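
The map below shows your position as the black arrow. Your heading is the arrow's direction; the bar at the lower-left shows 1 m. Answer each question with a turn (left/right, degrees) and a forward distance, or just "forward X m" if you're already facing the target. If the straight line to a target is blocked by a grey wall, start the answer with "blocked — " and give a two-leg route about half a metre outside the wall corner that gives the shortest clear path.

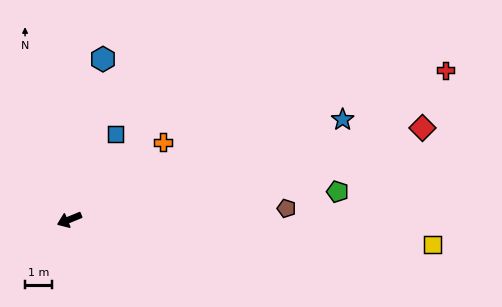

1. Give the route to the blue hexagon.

turn right 124°, forward 6.1 m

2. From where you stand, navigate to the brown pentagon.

turn left 161°, forward 8.1 m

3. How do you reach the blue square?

turn right 140°, forward 3.6 m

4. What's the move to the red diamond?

turn left 172°, forward 13.6 m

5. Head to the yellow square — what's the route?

turn left 154°, forward 13.5 m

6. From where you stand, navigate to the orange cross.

turn right 163°, forward 4.5 m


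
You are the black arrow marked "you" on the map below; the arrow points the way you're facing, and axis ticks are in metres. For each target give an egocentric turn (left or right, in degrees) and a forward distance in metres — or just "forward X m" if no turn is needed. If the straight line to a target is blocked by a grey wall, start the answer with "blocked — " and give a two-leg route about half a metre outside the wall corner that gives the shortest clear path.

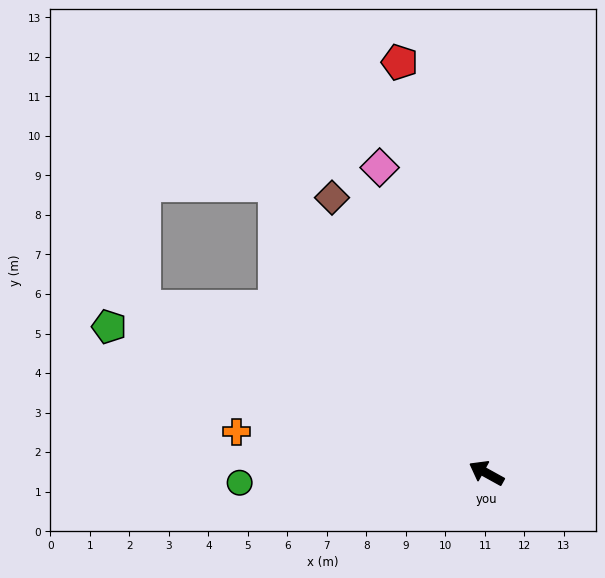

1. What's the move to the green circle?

turn left 31°, forward 6.2 m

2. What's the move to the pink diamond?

turn right 42°, forward 8.2 m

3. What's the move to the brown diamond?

turn right 32°, forward 8.0 m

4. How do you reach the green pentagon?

turn left 8°, forward 10.2 m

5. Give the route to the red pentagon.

turn right 49°, forward 10.6 m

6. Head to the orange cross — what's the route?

turn left 20°, forward 6.4 m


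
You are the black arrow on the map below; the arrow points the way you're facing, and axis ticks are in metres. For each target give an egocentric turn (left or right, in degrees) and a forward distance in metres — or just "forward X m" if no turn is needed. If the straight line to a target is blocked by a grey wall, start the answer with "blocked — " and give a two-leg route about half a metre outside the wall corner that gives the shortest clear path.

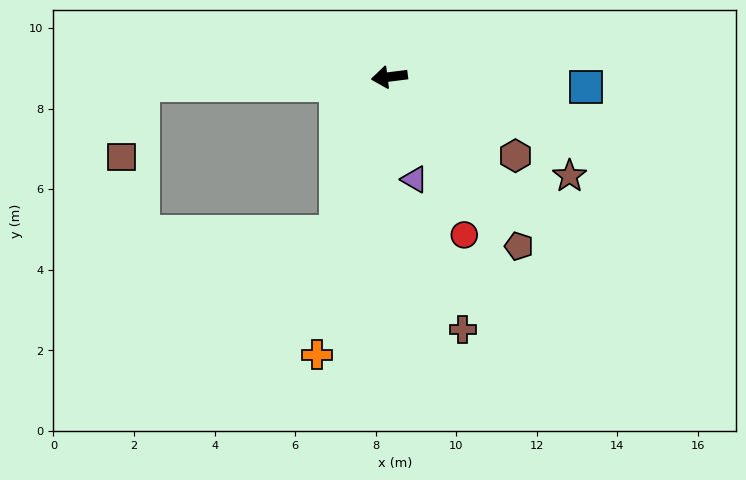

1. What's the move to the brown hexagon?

turn left 141°, forward 3.7 m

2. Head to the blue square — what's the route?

turn left 170°, forward 4.9 m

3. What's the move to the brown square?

blocked — turn right 5°, forward 6.1 m, then turn left 72°, forward 1.9 m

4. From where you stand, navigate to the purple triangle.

turn left 97°, forward 2.6 m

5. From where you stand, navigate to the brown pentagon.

turn left 120°, forward 5.3 m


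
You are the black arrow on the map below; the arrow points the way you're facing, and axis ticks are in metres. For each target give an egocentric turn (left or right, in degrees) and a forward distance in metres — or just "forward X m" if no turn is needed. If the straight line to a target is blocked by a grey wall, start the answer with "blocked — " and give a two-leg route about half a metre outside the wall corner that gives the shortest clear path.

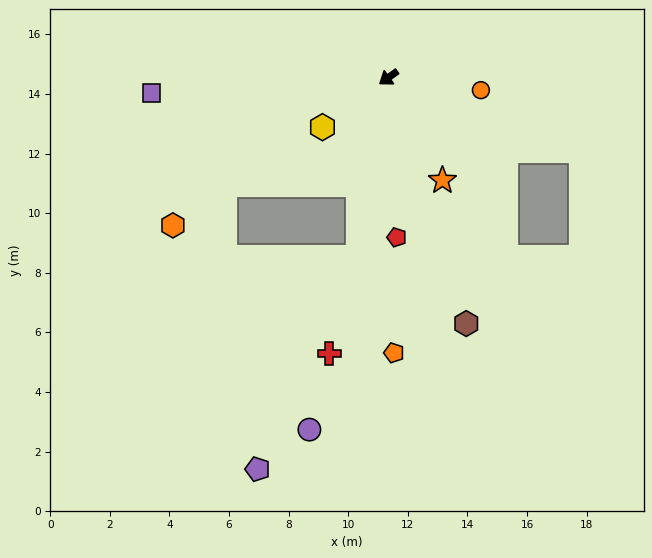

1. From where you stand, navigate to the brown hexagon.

turn left 72°, forward 8.7 m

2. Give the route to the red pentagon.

turn left 57°, forward 5.4 m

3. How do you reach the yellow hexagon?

forward 2.8 m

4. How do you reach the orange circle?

turn left 137°, forward 3.1 m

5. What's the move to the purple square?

turn right 32°, forward 8.0 m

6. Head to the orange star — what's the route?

turn left 82°, forward 3.9 m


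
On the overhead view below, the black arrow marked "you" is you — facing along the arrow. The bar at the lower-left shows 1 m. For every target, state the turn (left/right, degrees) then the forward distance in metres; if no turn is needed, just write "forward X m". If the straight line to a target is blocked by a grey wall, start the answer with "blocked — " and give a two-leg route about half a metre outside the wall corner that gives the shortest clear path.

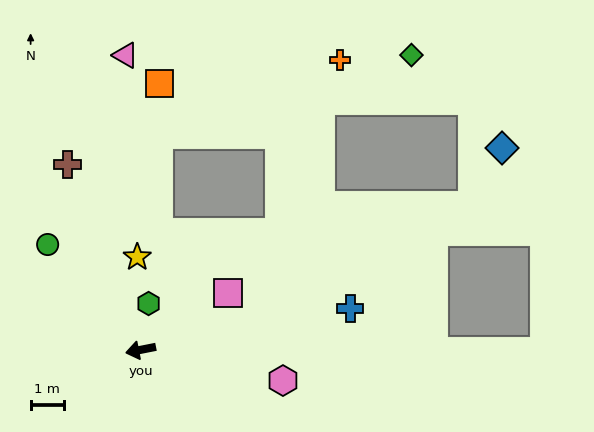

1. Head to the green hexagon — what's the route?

turn right 111°, forward 1.4 m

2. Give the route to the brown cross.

turn right 80°, forward 6.0 m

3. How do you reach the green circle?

turn right 60°, forward 4.2 m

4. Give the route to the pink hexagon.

turn left 157°, forward 4.4 m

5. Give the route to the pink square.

turn right 158°, forward 3.2 m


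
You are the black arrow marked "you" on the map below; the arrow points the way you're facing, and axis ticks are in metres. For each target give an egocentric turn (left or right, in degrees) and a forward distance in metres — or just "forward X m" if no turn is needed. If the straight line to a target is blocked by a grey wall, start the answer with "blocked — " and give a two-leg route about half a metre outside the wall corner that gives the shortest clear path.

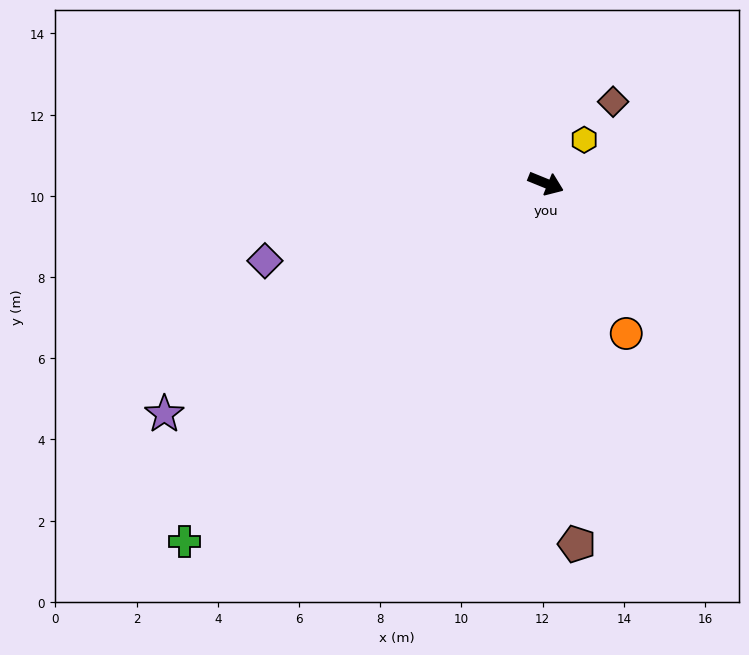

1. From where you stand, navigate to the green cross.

turn right 113°, forward 12.5 m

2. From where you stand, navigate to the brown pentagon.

turn right 63°, forward 8.9 m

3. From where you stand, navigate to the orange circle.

turn right 40°, forward 4.2 m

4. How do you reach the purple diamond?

turn right 142°, forward 7.2 m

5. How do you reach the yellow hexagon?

turn left 71°, forward 1.4 m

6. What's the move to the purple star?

turn right 127°, forward 11.0 m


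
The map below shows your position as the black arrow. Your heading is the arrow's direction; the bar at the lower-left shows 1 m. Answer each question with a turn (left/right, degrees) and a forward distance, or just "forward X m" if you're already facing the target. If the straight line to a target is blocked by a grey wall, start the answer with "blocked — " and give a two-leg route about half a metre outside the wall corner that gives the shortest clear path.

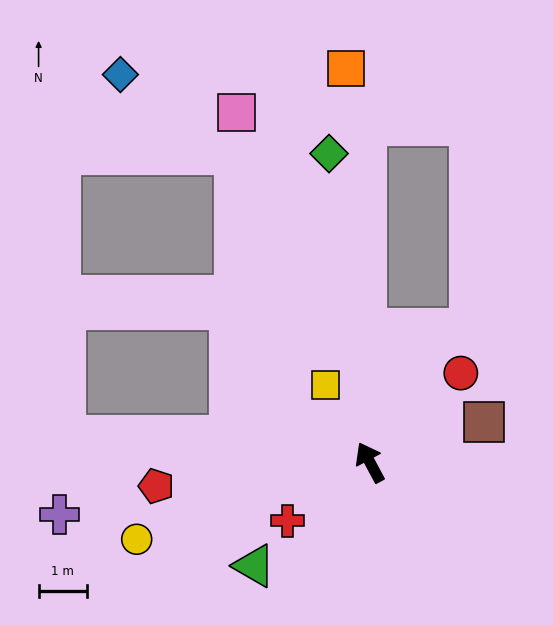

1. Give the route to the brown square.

turn right 99°, forward 2.5 m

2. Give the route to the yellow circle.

turn left 80°, forward 5.1 m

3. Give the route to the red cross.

turn left 97°, forward 2.1 m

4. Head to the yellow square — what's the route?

forward 1.8 m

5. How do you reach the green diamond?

turn right 21°, forward 6.4 m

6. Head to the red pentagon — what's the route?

turn left 68°, forward 4.4 m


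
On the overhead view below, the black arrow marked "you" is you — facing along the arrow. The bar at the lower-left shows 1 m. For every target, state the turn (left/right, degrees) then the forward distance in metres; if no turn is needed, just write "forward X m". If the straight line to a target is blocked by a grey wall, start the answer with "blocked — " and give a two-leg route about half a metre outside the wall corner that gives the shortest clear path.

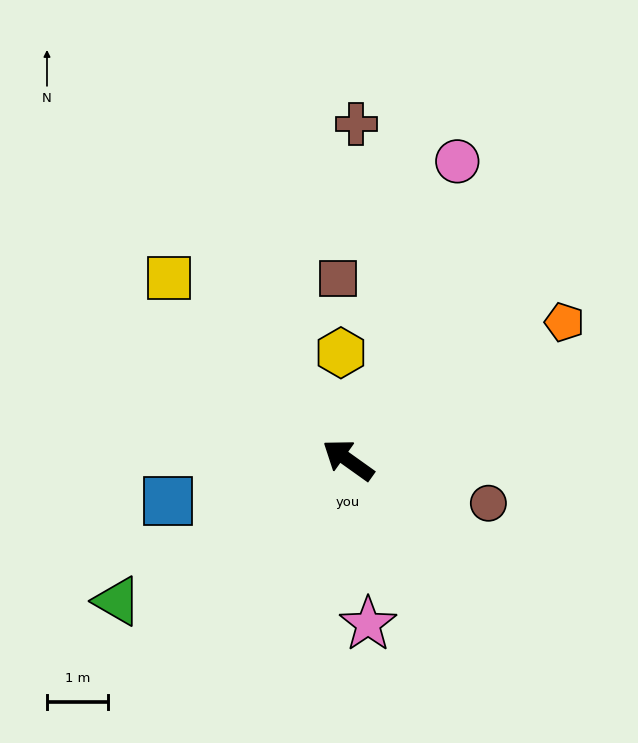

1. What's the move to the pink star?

turn left 132°, forward 2.7 m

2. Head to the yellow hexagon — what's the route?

turn right 51°, forward 1.8 m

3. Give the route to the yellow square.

turn right 10°, forward 4.2 m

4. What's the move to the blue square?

turn left 48°, forward 3.0 m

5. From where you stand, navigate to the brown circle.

turn right 162°, forward 2.4 m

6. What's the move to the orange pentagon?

turn right 112°, forward 4.2 m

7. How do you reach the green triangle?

turn left 67°, forward 4.4 m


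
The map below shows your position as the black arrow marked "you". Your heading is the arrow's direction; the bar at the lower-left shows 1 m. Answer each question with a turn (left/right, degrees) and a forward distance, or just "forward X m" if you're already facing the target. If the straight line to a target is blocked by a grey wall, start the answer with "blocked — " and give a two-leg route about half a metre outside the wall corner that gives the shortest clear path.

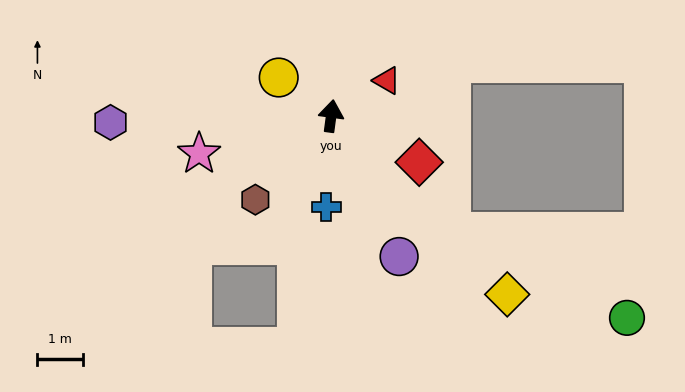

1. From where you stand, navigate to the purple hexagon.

turn left 99°, forward 4.8 m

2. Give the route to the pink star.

turn left 114°, forward 3.0 m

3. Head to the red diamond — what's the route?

turn right 110°, forward 2.2 m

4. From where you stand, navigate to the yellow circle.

turn left 61°, forward 1.4 m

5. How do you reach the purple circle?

turn right 147°, forward 3.4 m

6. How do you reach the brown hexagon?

turn left 145°, forward 2.5 m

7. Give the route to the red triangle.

turn right 50°, forward 1.4 m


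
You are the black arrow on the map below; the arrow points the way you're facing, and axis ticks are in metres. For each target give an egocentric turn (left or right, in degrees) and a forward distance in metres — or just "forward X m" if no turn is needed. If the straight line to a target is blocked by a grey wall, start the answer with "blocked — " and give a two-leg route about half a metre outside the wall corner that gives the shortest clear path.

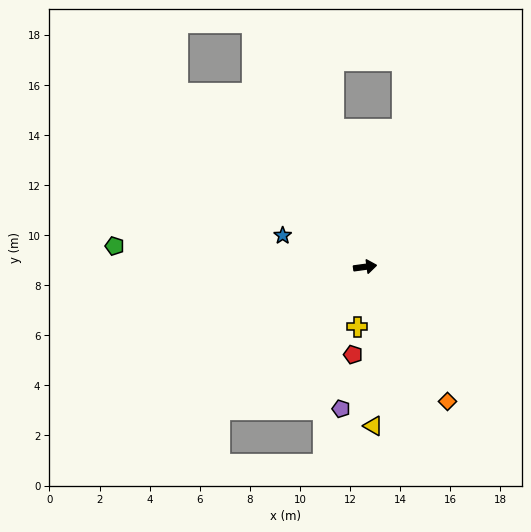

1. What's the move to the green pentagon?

turn left 167°, forward 10.0 m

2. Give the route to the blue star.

turn left 151°, forward 3.5 m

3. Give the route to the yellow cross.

turn right 105°, forward 2.4 m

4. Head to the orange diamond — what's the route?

turn right 66°, forward 6.3 m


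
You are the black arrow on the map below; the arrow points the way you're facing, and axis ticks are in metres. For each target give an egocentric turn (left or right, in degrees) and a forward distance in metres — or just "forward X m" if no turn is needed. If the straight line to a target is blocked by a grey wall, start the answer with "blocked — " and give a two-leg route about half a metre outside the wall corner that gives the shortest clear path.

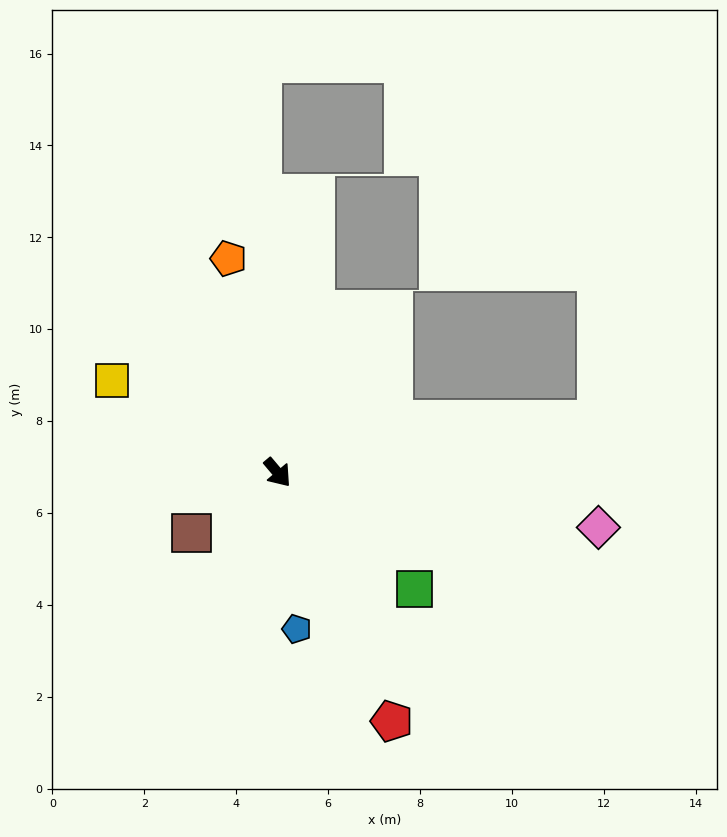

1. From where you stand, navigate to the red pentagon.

turn right 15°, forward 6.0 m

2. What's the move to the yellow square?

turn right 159°, forward 4.1 m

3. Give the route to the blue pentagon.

turn right 33°, forward 3.4 m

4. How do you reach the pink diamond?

turn left 40°, forward 7.1 m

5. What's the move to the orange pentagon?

turn left 153°, forward 4.8 m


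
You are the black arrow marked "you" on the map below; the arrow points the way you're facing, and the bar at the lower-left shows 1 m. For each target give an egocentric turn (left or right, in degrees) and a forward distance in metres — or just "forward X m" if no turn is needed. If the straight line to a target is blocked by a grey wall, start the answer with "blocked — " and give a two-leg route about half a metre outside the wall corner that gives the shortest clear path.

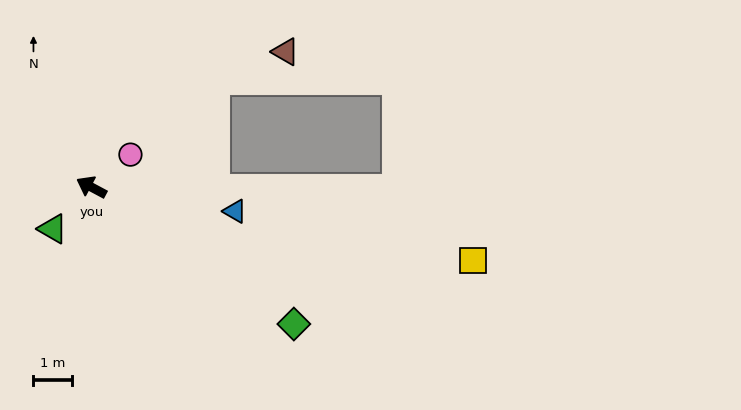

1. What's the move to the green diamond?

turn left 174°, forward 6.4 m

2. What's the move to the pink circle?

turn right 112°, forward 1.3 m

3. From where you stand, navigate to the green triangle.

turn left 75°, forward 1.5 m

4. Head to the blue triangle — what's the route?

turn right 161°, forward 3.8 m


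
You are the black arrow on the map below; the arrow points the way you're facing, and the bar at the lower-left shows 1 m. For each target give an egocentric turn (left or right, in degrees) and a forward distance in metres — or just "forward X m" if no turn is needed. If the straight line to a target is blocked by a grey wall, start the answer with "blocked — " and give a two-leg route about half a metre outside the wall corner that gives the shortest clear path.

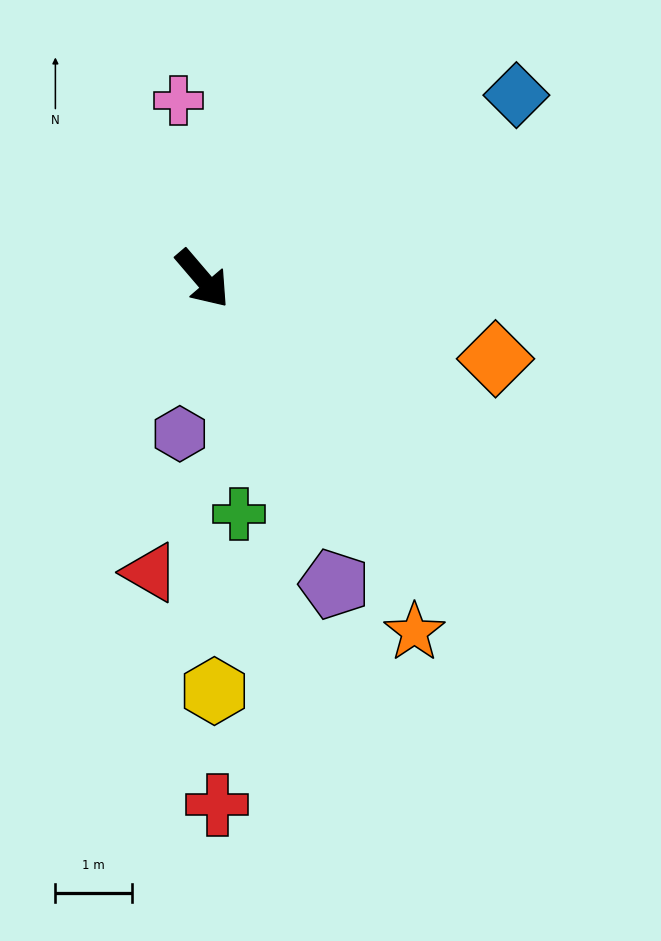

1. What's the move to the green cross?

turn right 32°, forward 3.1 m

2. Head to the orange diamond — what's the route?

turn left 34°, forward 4.0 m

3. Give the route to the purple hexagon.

turn right 49°, forward 2.0 m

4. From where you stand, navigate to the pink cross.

turn left 147°, forward 2.3 m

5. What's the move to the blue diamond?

turn left 80°, forward 4.7 m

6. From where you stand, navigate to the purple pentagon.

turn right 17°, forward 4.3 m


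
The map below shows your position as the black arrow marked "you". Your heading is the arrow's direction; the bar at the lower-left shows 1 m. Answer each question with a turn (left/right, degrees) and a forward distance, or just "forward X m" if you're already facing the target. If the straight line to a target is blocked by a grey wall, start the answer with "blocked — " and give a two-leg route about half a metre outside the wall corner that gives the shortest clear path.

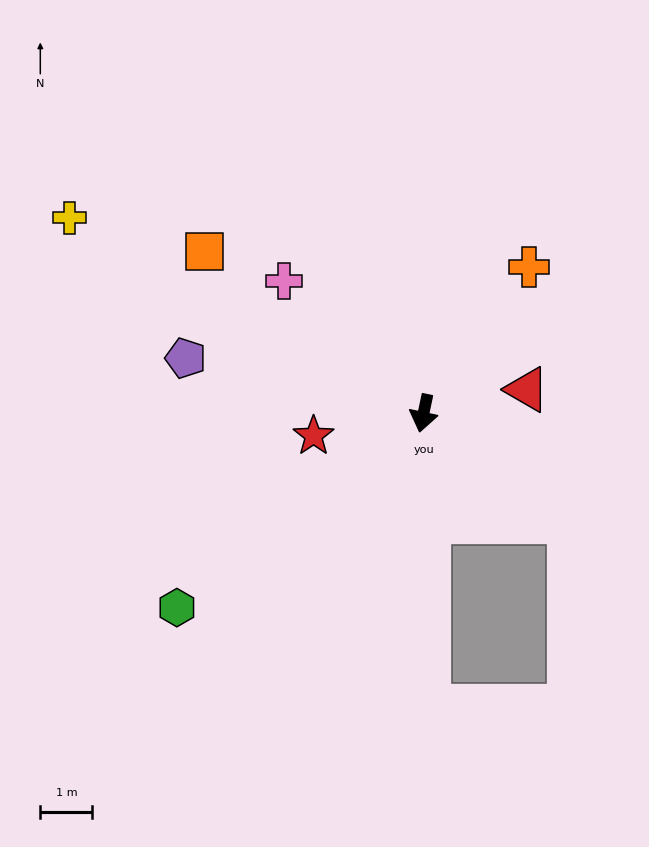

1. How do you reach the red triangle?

turn left 115°, forward 2.0 m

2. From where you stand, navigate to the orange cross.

turn left 156°, forward 3.5 m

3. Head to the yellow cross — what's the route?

turn right 107°, forward 7.8 m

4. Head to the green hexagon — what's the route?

turn right 40°, forward 6.0 m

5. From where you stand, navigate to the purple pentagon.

turn right 91°, forward 4.7 m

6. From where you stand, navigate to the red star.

turn right 67°, forward 2.2 m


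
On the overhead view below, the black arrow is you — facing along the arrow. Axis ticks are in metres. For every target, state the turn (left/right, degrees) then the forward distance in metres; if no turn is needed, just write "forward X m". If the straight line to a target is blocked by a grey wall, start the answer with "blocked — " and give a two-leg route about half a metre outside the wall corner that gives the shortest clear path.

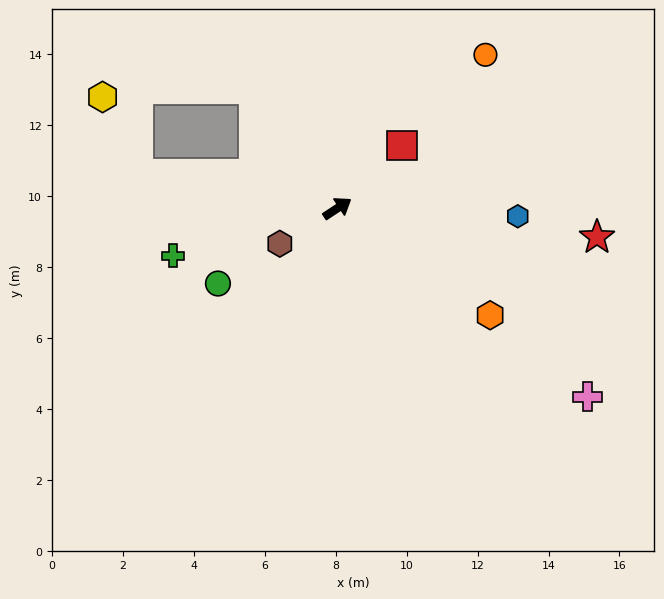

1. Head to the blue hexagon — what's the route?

turn right 36°, forward 5.1 m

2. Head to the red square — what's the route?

turn left 11°, forward 2.5 m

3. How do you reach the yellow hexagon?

blocked — turn left 137°, forward 5.7 m, then turn right 56°, forward 2.4 m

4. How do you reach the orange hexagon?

turn right 68°, forward 5.3 m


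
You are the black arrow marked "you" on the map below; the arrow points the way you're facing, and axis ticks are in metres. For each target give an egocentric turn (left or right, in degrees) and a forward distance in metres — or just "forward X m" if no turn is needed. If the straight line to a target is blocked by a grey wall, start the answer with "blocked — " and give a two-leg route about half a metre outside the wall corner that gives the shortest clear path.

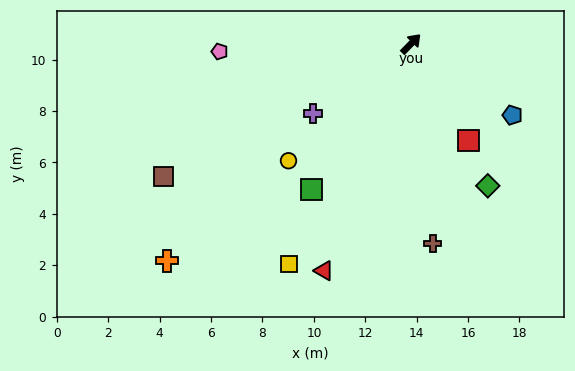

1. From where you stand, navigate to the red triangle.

turn right 157°, forward 9.5 m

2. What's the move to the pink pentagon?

turn left 137°, forward 7.5 m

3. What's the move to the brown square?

turn left 162°, forward 10.9 m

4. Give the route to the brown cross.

turn right 130°, forward 7.8 m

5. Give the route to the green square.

turn right 170°, forward 6.9 m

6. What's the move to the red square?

turn right 105°, forward 4.4 m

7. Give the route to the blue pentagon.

turn right 81°, forward 4.8 m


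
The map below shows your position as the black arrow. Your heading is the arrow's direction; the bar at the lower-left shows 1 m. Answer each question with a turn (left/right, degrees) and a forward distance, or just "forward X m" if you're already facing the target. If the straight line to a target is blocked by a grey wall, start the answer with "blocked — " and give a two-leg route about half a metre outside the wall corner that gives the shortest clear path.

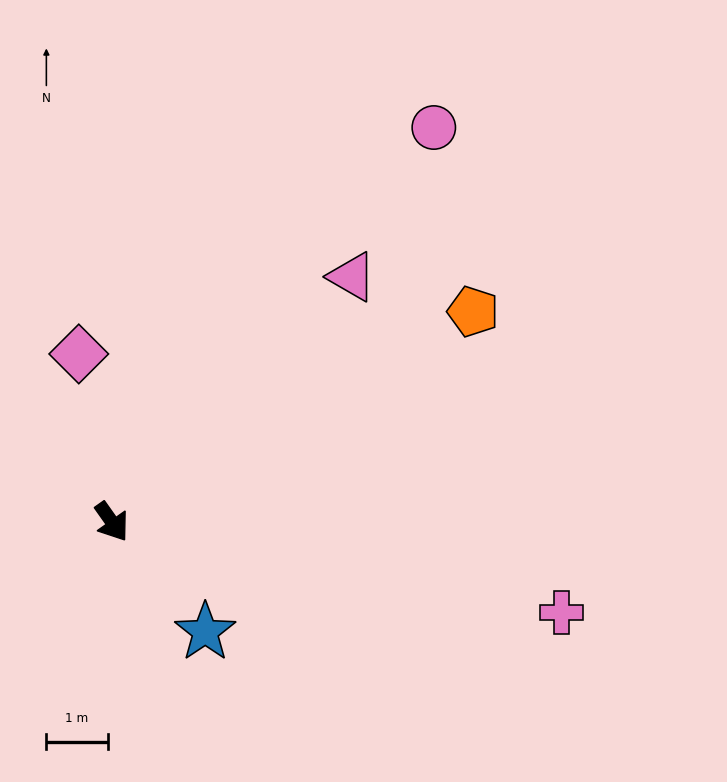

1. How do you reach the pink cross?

turn left 43°, forward 7.5 m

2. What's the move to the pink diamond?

turn left 156°, forward 2.8 m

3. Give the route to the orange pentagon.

turn left 85°, forward 6.8 m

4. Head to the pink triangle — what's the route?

turn left 100°, forward 5.6 m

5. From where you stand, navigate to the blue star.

turn left 5°, forward 2.4 m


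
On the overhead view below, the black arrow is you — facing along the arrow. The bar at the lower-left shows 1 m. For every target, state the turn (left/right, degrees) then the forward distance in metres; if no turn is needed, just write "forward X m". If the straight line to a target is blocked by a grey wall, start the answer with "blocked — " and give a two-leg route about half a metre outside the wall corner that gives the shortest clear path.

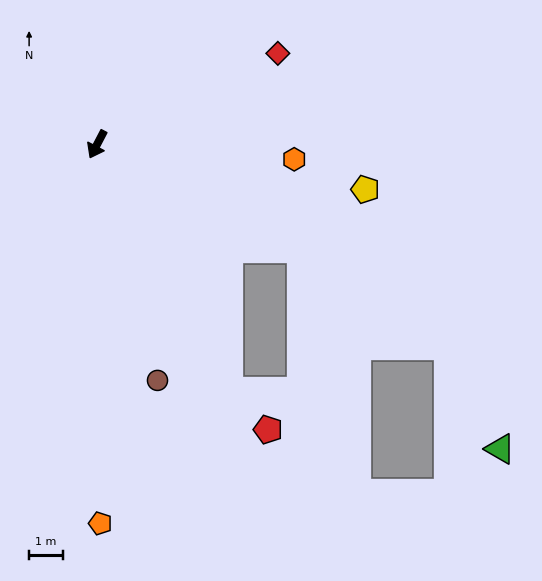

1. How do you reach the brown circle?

turn left 42°, forward 7.2 m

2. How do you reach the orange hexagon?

turn left 113°, forward 5.9 m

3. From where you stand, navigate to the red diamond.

turn left 144°, forward 6.0 m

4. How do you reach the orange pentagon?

turn left 28°, forward 11.3 m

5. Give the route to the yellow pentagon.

turn left 108°, forward 8.1 m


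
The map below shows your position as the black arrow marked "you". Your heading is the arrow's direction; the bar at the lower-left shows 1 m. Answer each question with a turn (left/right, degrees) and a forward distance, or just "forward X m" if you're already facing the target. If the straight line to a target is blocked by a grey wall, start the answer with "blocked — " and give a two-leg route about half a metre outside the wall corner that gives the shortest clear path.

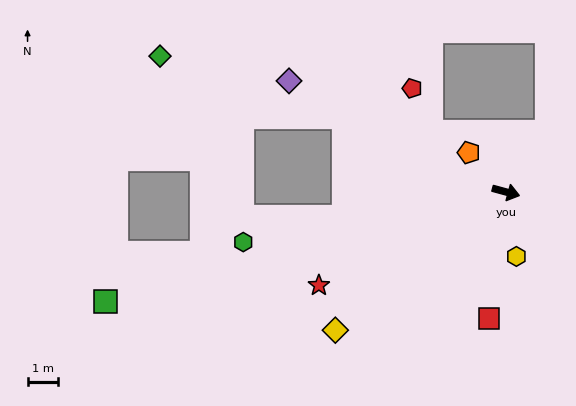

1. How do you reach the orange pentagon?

turn left 149°, forward 1.8 m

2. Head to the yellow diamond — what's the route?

turn right 126°, forward 7.2 m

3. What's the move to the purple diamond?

turn left 168°, forward 8.0 m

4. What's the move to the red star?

turn right 138°, forward 6.8 m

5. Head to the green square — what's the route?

turn right 149°, forward 13.5 m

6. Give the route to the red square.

turn right 82°, forward 4.2 m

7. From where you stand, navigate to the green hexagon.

turn right 154°, forward 8.7 m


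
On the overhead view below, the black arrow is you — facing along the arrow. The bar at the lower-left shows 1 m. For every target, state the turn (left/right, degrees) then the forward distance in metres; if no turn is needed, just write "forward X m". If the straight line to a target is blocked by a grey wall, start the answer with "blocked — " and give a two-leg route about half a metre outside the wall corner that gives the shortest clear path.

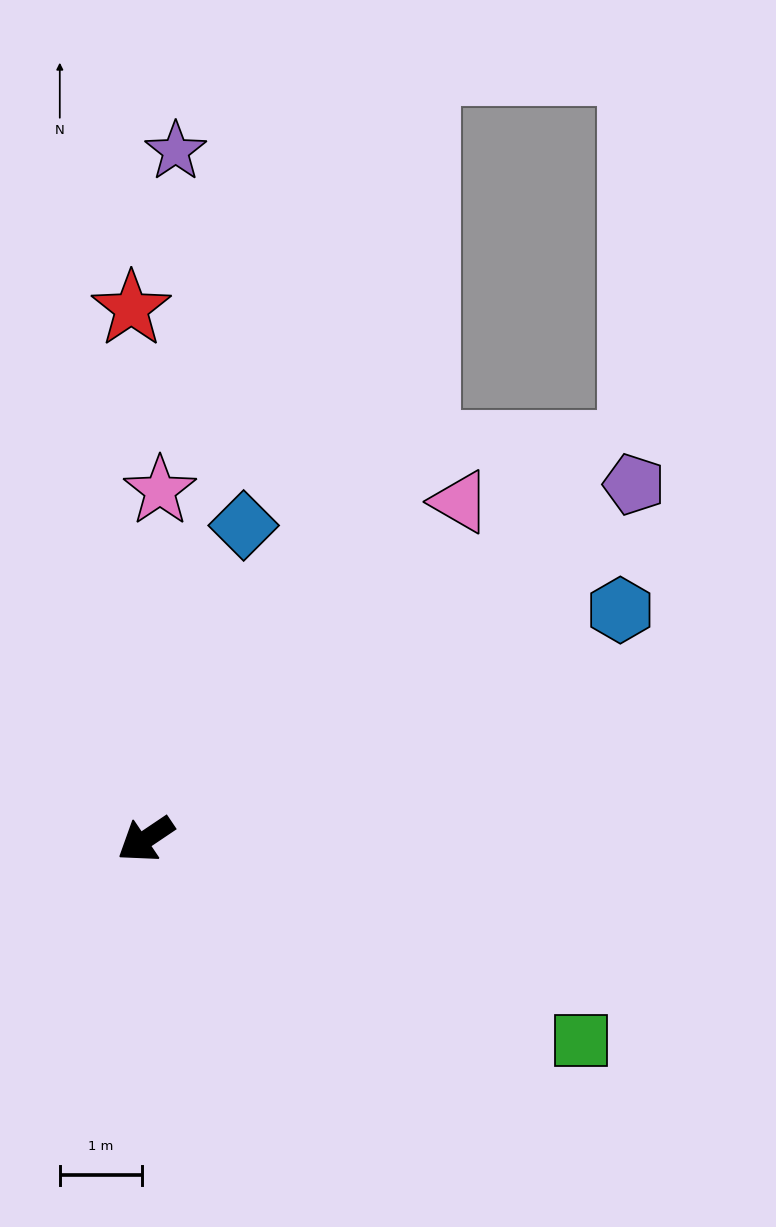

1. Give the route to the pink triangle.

turn right 167°, forward 5.6 m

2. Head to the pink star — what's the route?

turn right 126°, forward 4.2 m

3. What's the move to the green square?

turn left 121°, forward 5.8 m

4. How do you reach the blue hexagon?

turn left 172°, forward 6.4 m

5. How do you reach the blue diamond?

turn right 141°, forward 4.0 m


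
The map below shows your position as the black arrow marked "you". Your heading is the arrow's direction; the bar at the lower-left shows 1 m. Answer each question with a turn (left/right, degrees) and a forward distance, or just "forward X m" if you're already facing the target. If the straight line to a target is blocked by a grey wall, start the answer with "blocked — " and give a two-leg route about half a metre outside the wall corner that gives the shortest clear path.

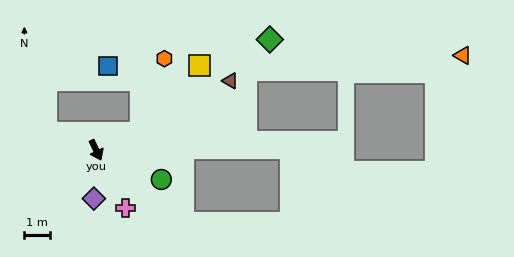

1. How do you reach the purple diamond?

turn right 28°, forward 1.9 m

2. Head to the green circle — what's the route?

turn left 40°, forward 2.8 m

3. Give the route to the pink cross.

forward 2.5 m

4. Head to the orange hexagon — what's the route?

blocked — turn left 86°, forward 1.9 m, then turn left 50°, forward 3.1 m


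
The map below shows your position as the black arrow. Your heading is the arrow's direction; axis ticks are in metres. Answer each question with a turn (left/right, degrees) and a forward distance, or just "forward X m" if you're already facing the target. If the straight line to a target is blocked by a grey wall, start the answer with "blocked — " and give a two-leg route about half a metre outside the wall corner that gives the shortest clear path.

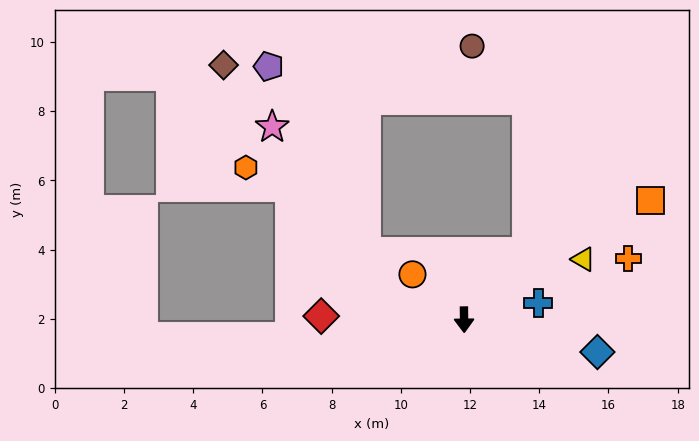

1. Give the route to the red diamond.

turn right 92°, forward 4.1 m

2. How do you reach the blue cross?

turn left 102°, forward 2.2 m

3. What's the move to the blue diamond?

turn left 76°, forward 4.0 m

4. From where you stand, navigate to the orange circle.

turn right 132°, forward 2.0 m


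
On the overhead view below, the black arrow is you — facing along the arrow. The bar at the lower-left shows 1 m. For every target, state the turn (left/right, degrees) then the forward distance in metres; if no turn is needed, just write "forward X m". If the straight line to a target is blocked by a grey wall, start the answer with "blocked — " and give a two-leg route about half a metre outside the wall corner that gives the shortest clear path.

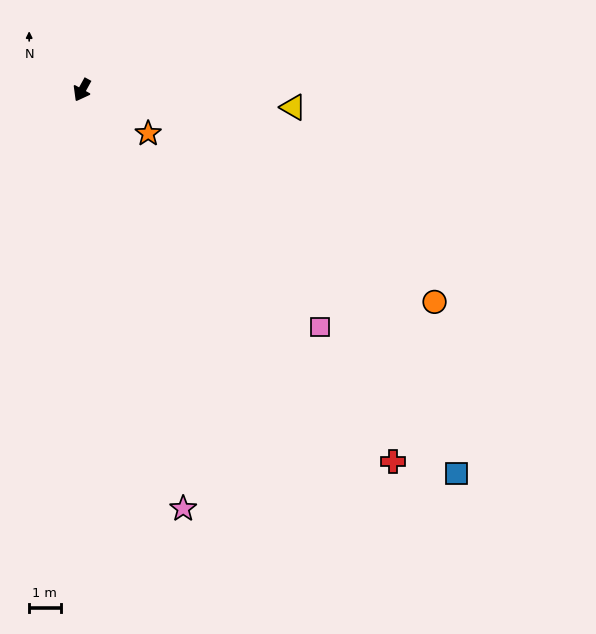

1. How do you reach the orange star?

turn left 85°, forward 2.5 m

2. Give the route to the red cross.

turn left 69°, forward 15.4 m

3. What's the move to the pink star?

turn left 42°, forward 13.7 m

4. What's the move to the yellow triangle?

turn left 114°, forward 6.7 m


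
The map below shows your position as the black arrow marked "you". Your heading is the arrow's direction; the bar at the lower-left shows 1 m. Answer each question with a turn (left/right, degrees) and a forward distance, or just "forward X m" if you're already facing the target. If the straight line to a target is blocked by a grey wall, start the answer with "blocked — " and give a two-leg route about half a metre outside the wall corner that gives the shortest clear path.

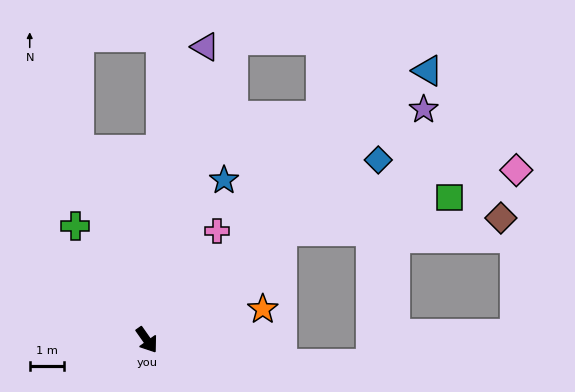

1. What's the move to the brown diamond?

blocked — turn left 93°, forward 5.1 m, then turn right 35°, forward 6.4 m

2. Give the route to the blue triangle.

turn left 99°, forward 11.3 m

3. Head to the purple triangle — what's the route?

turn left 134°, forward 8.7 m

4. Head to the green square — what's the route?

blocked — turn left 93°, forward 5.1 m, then turn right 27°, forward 5.0 m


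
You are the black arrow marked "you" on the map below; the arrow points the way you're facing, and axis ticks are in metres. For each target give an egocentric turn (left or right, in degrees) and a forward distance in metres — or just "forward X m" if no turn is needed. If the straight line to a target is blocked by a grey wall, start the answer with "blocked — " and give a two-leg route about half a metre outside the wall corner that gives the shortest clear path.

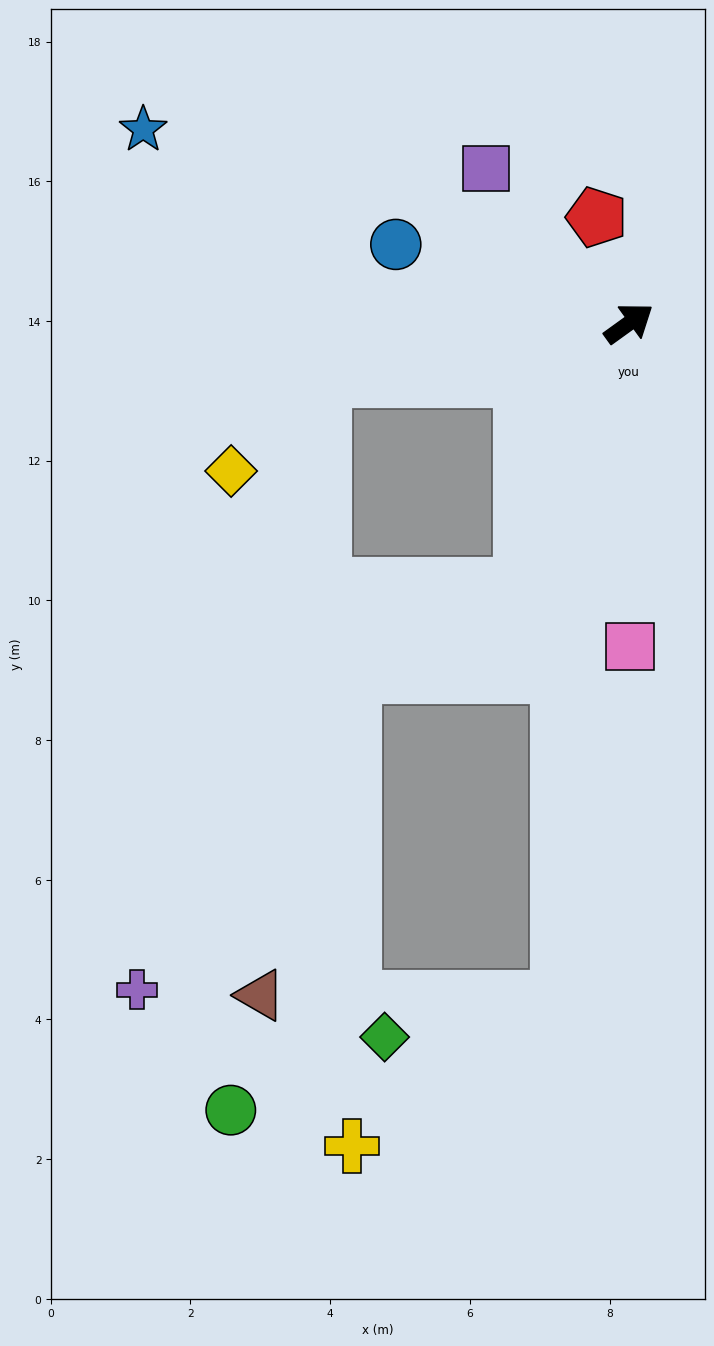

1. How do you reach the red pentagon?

turn left 71°, forward 1.6 m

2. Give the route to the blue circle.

turn left 126°, forward 3.5 m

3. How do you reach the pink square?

turn right 126°, forward 4.6 m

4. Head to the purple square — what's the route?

turn left 97°, forward 3.0 m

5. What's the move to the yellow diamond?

blocked — turn left 154°, forward 4.5 m, then turn left 36°, forward 1.9 m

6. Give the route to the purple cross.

blocked — turn left 154°, forward 4.5 m, then turn left 63°, forward 9.2 m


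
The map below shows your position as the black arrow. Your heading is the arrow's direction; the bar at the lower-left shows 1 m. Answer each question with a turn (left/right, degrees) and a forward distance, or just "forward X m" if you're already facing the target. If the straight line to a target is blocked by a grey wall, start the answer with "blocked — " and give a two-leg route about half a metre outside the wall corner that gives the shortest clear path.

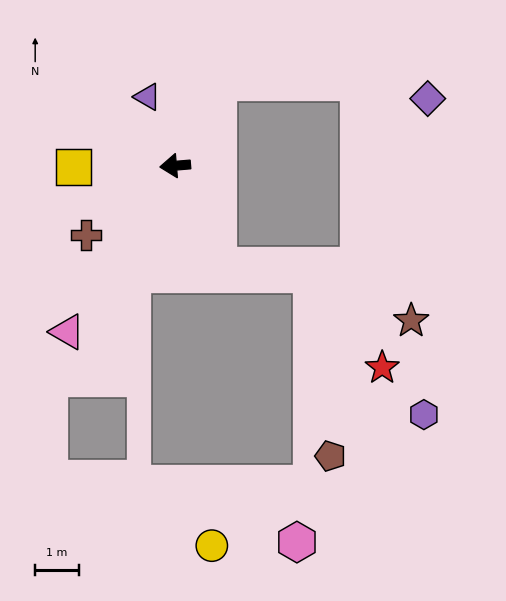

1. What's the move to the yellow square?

turn right 4°, forward 2.3 m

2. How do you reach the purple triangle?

turn right 73°, forward 1.7 m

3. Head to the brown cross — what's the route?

turn left 33°, forward 2.6 m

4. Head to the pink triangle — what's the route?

turn left 52°, forward 4.5 m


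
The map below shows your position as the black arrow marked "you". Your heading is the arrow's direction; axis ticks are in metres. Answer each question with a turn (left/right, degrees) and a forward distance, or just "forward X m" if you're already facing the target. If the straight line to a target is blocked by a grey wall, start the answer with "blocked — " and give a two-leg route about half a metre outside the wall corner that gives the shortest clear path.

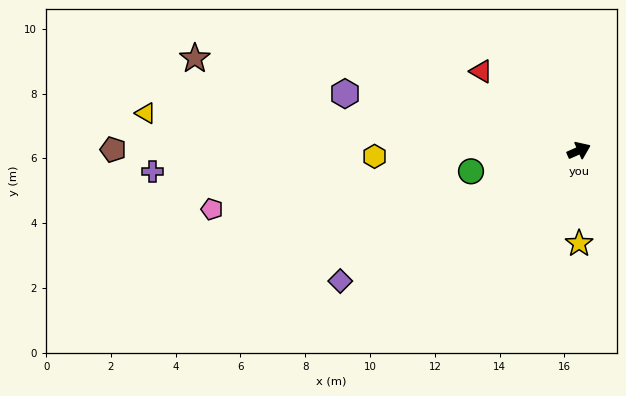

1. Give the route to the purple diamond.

turn right 175°, forward 8.4 m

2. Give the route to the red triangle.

turn left 117°, forward 3.9 m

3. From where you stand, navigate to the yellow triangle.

turn left 151°, forward 13.4 m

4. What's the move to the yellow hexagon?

turn left 158°, forward 6.3 m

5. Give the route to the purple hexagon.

turn left 142°, forward 7.4 m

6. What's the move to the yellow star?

turn right 114°, forward 2.9 m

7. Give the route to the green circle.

turn left 167°, forward 3.4 m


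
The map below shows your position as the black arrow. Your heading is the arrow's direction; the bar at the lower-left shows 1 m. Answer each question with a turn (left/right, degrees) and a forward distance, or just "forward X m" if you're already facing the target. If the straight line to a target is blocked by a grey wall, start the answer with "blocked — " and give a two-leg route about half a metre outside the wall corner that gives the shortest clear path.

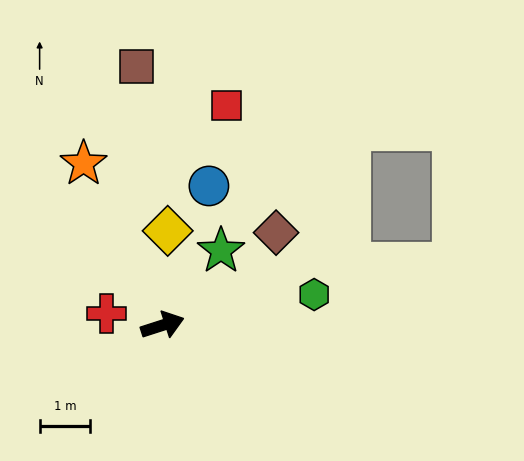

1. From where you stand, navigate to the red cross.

turn left 151°, forward 1.1 m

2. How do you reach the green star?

turn left 34°, forward 1.9 m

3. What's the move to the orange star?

turn left 98°, forward 3.6 m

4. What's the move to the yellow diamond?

turn left 69°, forward 1.9 m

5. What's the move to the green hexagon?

turn right 6°, forward 3.1 m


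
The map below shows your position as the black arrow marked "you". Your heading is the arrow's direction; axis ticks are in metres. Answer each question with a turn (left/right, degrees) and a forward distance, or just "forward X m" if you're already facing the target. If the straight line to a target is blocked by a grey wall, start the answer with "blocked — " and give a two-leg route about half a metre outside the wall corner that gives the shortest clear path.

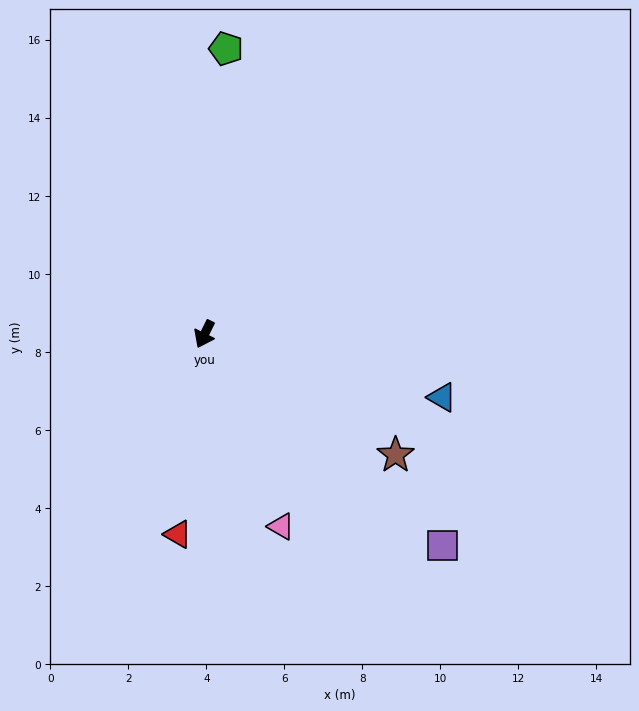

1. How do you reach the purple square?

turn left 75°, forward 8.2 m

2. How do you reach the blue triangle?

turn left 101°, forward 6.3 m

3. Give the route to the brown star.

turn left 84°, forward 5.8 m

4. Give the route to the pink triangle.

turn left 48°, forward 5.3 m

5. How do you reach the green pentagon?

turn right 158°, forward 7.3 m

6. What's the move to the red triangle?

turn left 19°, forward 5.2 m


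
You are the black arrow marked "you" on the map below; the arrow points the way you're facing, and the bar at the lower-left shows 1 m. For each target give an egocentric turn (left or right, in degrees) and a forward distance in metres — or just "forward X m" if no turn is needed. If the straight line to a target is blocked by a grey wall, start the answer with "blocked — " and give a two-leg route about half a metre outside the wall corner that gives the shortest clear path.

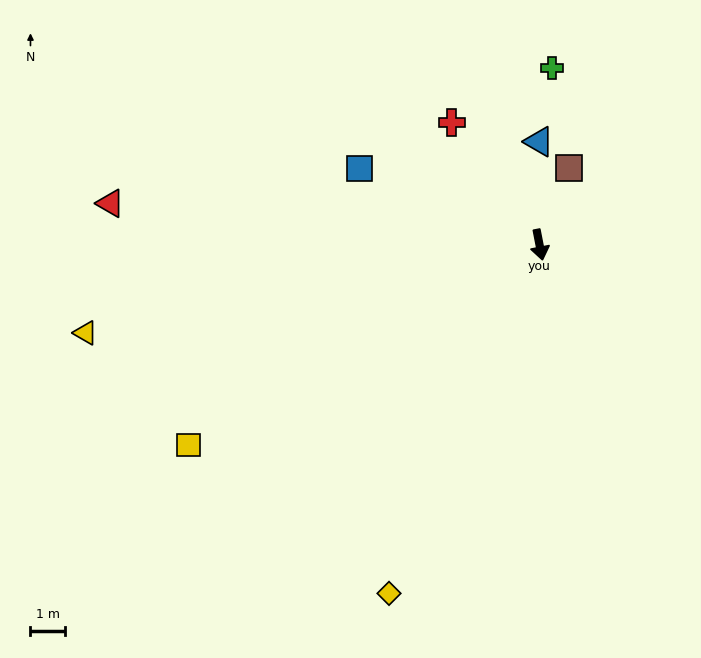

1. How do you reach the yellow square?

turn right 71°, forward 11.8 m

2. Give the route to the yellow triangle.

turn right 90°, forward 13.6 m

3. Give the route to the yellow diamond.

turn right 34°, forward 11.1 m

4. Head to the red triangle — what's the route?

turn right 107°, forward 12.6 m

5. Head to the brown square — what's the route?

turn left 148°, forward 2.4 m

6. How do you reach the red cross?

turn right 155°, forward 4.4 m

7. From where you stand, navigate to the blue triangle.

turn left 169°, forward 3.0 m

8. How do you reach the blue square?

turn right 124°, forward 5.7 m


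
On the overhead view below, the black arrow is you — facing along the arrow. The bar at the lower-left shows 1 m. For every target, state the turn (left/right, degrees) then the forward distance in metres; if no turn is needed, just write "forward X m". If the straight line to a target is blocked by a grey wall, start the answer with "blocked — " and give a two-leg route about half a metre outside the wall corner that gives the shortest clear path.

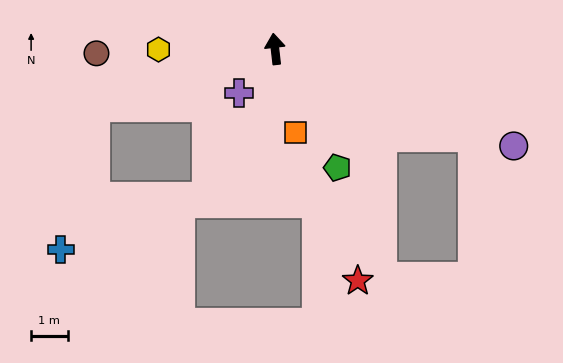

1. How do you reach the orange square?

turn right 173°, forward 2.3 m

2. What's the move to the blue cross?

blocked — turn left 101°, forward 5.2 m, then turn left 59°, forward 4.0 m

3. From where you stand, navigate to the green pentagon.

turn right 159°, forward 3.7 m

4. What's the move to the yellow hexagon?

turn left 84°, forward 3.2 m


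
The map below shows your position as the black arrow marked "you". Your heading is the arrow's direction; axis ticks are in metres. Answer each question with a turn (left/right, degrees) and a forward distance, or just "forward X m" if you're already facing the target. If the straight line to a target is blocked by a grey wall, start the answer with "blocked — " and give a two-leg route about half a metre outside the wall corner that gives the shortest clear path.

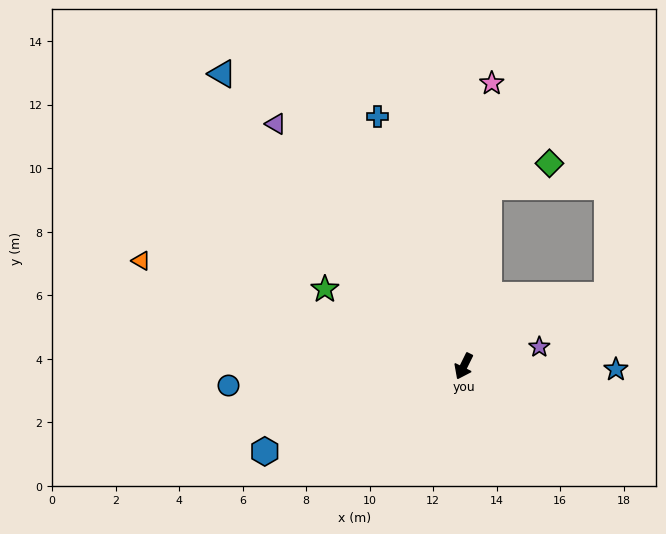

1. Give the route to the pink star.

turn right 159°, forward 9.0 m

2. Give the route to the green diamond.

blocked — turn right 162°, forward 5.7 m, then turn right 61°, forward 2.1 m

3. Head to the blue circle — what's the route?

turn right 59°, forward 7.4 m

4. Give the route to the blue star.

turn left 115°, forward 4.8 m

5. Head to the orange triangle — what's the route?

turn right 82°, forward 10.7 m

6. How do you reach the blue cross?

turn right 135°, forward 8.3 m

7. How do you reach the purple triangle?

turn right 116°, forward 9.7 m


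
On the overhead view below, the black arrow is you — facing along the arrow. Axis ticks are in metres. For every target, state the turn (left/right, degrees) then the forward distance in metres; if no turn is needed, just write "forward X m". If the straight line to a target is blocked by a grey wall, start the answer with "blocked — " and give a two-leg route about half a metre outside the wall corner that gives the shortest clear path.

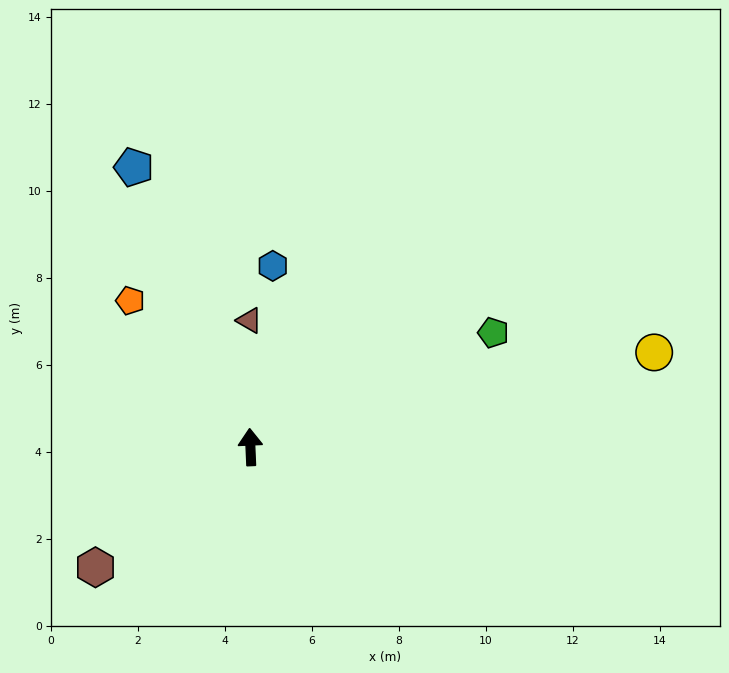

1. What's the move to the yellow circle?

turn right 79°, forward 9.5 m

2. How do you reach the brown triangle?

forward 2.9 m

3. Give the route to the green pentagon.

turn right 67°, forward 6.2 m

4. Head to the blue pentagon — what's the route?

turn left 20°, forward 7.0 m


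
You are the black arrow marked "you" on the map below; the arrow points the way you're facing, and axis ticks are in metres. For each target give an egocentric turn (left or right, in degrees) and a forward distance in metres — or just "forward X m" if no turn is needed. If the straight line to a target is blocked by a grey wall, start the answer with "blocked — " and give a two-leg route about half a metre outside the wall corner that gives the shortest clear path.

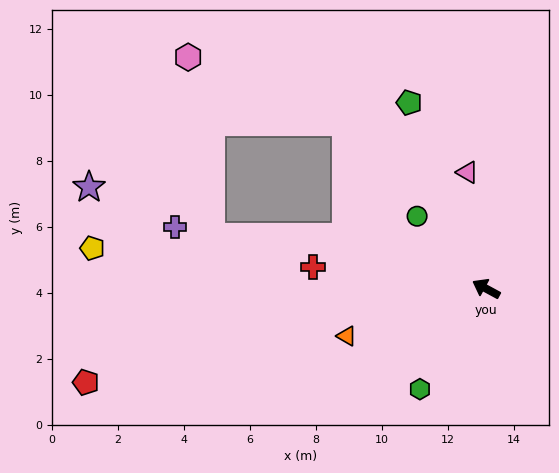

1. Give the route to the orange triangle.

turn left 47°, forward 4.5 m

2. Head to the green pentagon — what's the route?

turn right 39°, forward 6.1 m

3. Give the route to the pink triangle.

turn right 52°, forward 3.6 m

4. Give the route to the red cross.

turn left 21°, forward 5.3 m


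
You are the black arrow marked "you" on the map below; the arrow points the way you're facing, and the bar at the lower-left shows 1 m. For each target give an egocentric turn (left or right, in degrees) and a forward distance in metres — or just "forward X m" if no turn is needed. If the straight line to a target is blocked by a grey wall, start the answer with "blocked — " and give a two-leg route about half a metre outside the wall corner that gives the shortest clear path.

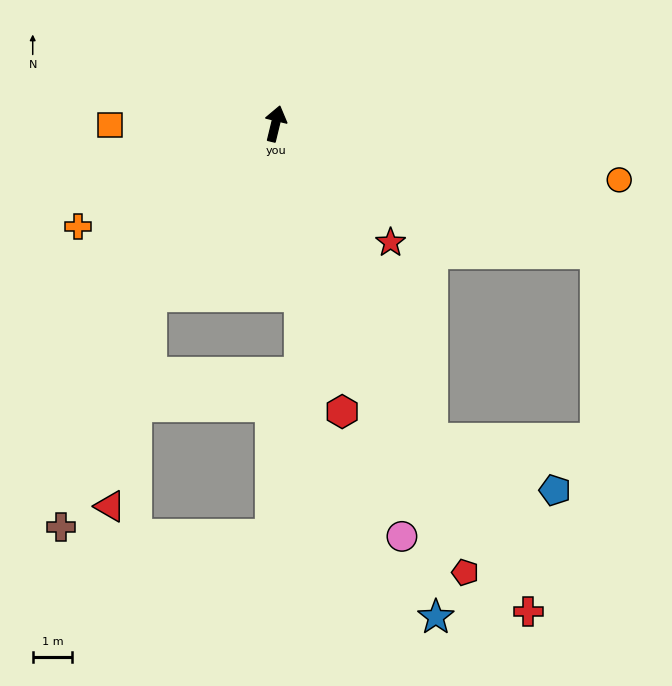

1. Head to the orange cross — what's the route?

turn left 131°, forward 5.6 m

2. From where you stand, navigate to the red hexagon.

turn right 153°, forward 7.5 m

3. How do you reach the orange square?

turn left 104°, forward 4.2 m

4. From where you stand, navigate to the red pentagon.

turn right 143°, forward 12.3 m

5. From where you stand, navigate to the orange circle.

turn right 86°, forward 8.8 m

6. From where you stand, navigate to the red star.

turn right 122°, forward 4.2 m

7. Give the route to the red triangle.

blocked — turn left 157°, forward 5.4 m, then turn left 26°, forward 5.4 m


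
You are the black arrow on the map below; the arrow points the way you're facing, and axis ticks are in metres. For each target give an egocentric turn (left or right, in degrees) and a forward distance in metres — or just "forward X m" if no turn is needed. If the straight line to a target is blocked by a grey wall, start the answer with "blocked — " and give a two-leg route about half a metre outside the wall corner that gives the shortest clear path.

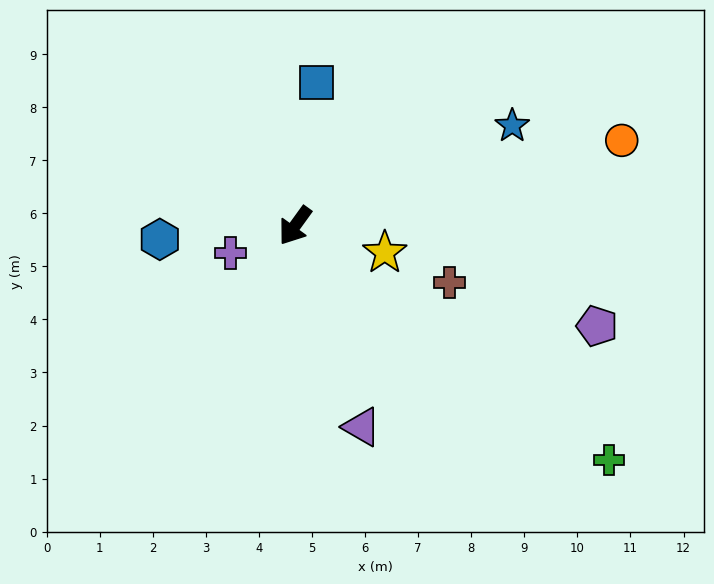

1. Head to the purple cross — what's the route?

turn right 31°, forward 1.3 m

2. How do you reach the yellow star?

turn left 109°, forward 1.8 m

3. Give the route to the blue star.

turn left 151°, forward 4.5 m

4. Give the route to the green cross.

turn left 89°, forward 7.4 m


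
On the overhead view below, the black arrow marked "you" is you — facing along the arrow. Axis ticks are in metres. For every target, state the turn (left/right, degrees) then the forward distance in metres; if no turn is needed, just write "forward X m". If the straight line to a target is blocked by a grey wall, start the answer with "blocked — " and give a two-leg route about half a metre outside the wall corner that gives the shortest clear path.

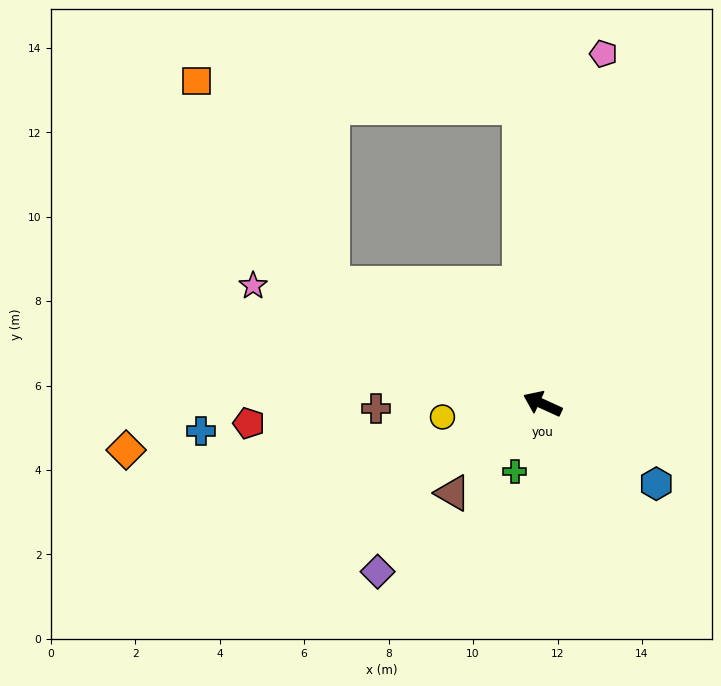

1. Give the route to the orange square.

blocked — turn right 5°, forward 5.7 m, then turn right 27°, forward 5.8 m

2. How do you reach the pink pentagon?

turn right 75°, forward 8.4 m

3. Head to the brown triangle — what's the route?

turn left 69°, forward 3.0 m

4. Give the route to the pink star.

turn left 2°, forward 7.4 m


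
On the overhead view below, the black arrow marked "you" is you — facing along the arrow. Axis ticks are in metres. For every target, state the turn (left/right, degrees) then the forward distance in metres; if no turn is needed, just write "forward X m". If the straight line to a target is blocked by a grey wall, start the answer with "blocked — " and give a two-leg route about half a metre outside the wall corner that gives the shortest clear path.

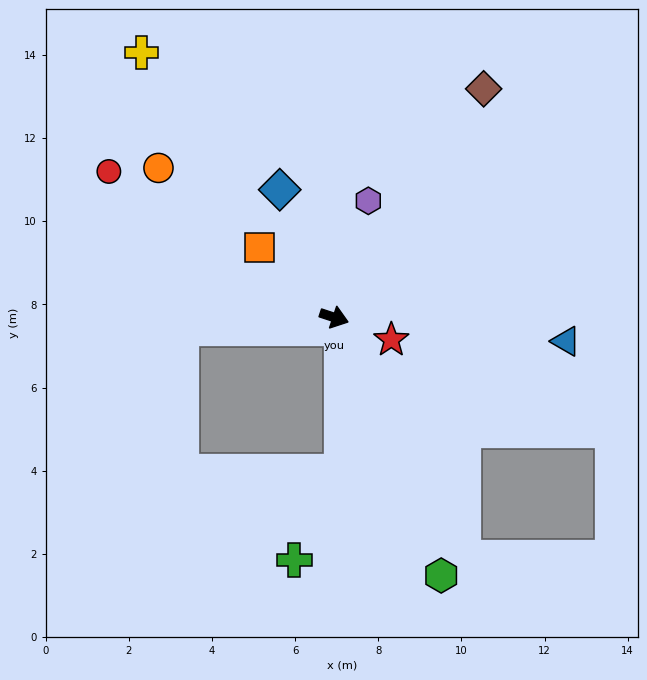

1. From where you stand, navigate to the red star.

turn right 3°, forward 1.5 m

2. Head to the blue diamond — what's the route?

turn left 131°, forward 3.3 m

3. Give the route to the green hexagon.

turn right 49°, forward 6.7 m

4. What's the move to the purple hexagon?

turn left 92°, forward 2.9 m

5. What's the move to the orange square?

turn left 155°, forward 2.5 m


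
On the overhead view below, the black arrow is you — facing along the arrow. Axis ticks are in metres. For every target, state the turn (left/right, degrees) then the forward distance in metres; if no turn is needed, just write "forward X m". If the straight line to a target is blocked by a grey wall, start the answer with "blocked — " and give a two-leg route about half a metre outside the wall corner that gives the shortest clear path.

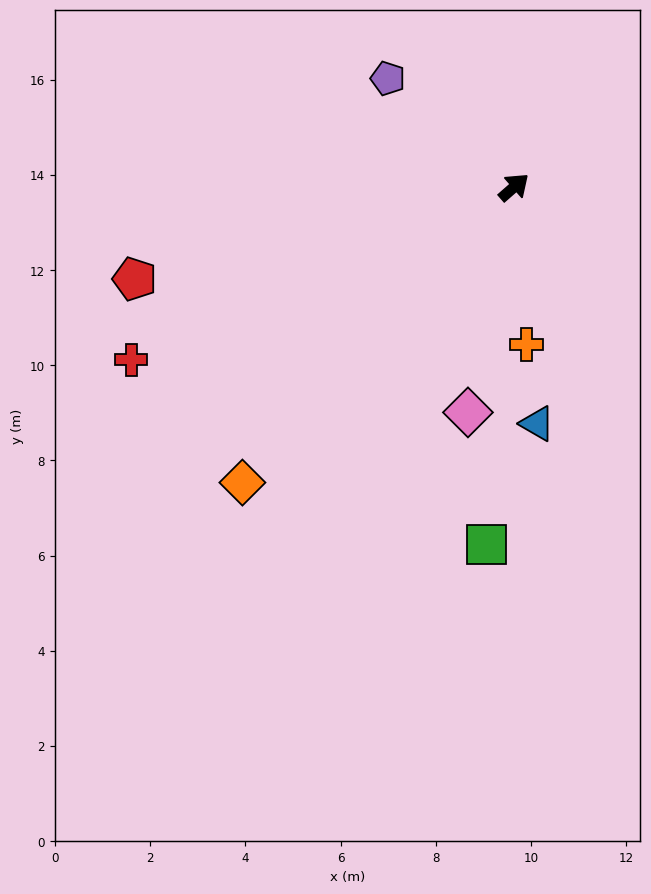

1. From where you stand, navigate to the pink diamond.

turn right 143°, forward 4.8 m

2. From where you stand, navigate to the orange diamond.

turn right 174°, forward 8.4 m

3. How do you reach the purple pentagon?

turn left 98°, forward 3.5 m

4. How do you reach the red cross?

turn left 163°, forward 8.8 m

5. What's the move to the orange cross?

turn right 127°, forward 3.3 m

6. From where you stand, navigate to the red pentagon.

turn left 152°, forward 8.2 m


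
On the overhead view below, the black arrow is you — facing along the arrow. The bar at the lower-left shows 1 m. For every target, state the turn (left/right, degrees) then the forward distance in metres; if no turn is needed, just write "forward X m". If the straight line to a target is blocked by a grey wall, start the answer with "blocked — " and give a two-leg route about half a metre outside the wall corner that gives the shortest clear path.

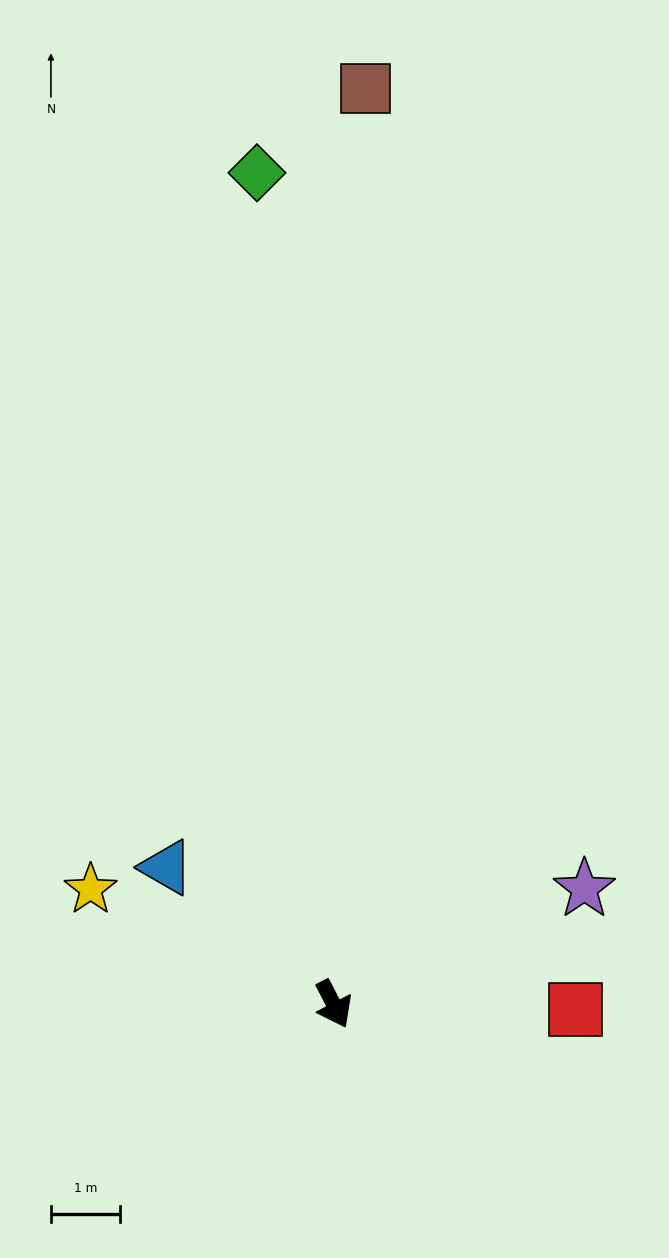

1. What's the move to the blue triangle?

turn right 157°, forward 3.1 m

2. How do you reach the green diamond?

turn left 158°, forward 12.1 m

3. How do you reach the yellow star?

turn right 143°, forward 3.9 m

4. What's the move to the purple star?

turn left 87°, forward 4.0 m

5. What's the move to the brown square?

turn left 151°, forward 13.3 m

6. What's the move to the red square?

turn left 61°, forward 3.5 m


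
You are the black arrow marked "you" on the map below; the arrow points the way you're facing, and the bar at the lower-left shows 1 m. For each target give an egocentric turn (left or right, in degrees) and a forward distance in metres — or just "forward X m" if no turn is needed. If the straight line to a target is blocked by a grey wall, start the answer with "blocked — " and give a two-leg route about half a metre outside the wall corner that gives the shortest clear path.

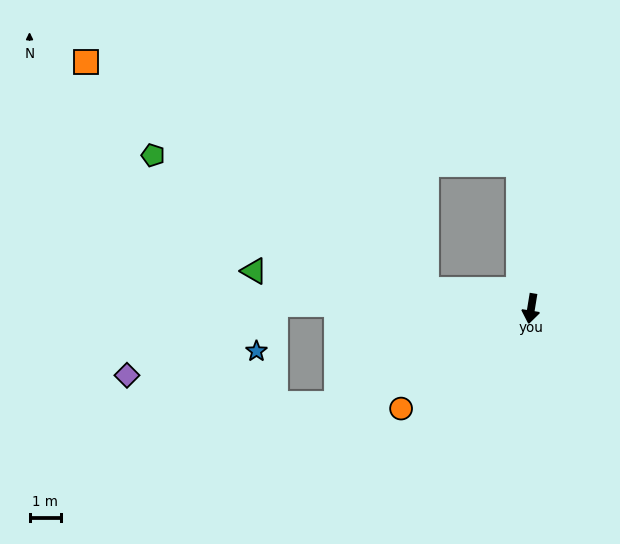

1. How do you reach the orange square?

blocked — turn right 91°, forward 3.4 m, then turn right 24°, forward 13.2 m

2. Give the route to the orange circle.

turn right 43°, forward 5.3 m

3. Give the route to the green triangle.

turn right 88°, forward 9.0 m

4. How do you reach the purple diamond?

blocked — turn right 82°, forward 8.2 m, then turn left 27°, forward 5.3 m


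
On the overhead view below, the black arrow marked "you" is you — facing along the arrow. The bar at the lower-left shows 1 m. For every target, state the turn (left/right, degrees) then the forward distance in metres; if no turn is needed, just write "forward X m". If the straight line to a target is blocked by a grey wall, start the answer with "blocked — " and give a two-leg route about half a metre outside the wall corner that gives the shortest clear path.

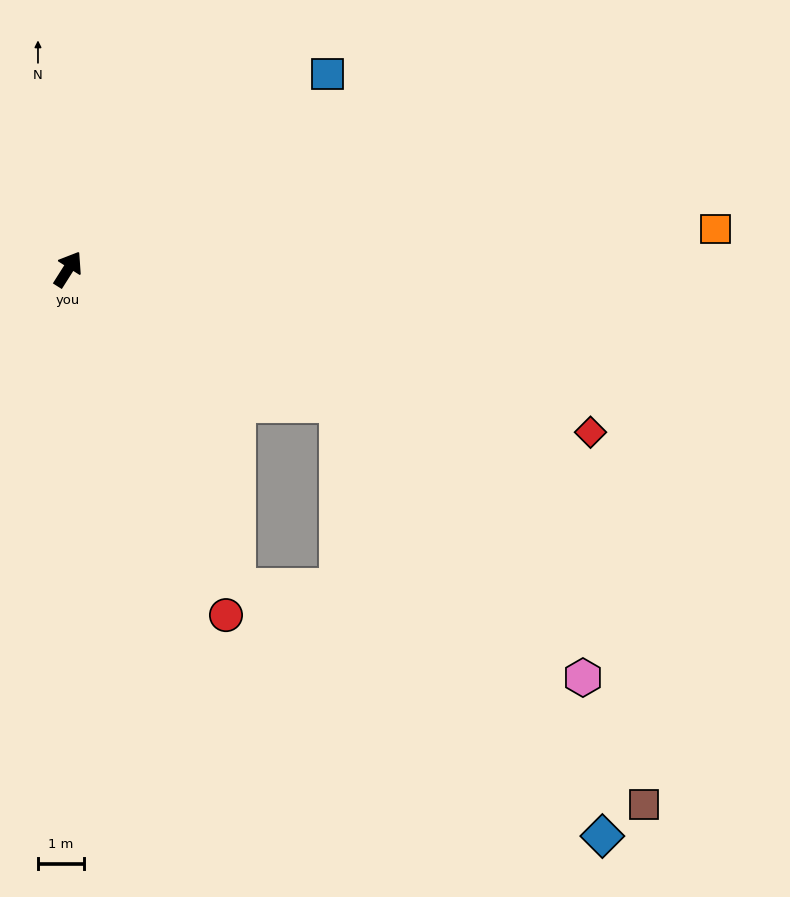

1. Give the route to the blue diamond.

blocked — turn right 120°, forward 7.8 m, then turn left 28°, forward 9.7 m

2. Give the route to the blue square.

turn right 21°, forward 7.1 m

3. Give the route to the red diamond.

turn right 75°, forward 11.9 m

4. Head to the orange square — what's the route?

turn right 54°, forward 14.1 m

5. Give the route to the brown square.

blocked — turn right 84°, forward 6.6 m, then turn right 26°, forward 11.0 m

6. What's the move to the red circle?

turn right 123°, forward 8.3 m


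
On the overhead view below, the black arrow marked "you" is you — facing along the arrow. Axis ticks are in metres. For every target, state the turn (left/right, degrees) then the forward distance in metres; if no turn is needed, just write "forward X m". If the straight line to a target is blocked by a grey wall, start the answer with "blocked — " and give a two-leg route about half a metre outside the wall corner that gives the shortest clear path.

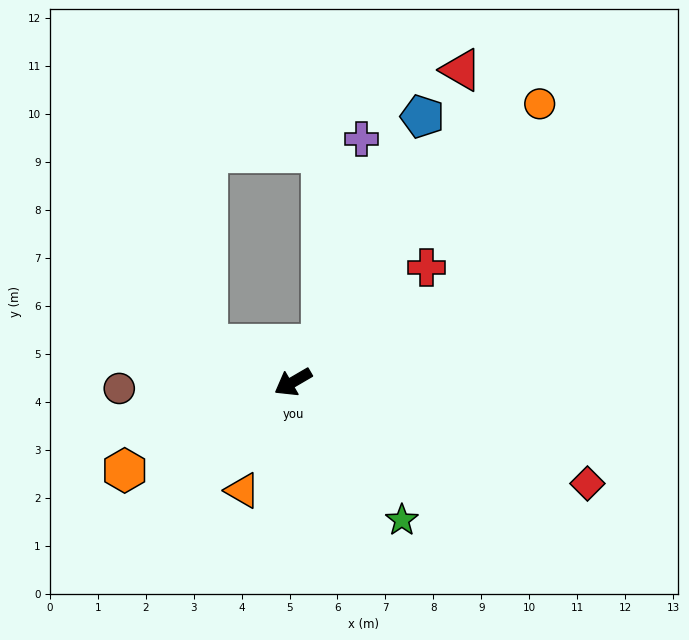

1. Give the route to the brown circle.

turn right 28°, forward 3.6 m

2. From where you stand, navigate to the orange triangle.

turn left 35°, forward 2.5 m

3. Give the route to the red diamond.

turn left 131°, forward 6.5 m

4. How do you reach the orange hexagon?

turn right 3°, forward 4.0 m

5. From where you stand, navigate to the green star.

turn left 98°, forward 3.7 m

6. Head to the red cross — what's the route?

turn right 170°, forward 3.7 m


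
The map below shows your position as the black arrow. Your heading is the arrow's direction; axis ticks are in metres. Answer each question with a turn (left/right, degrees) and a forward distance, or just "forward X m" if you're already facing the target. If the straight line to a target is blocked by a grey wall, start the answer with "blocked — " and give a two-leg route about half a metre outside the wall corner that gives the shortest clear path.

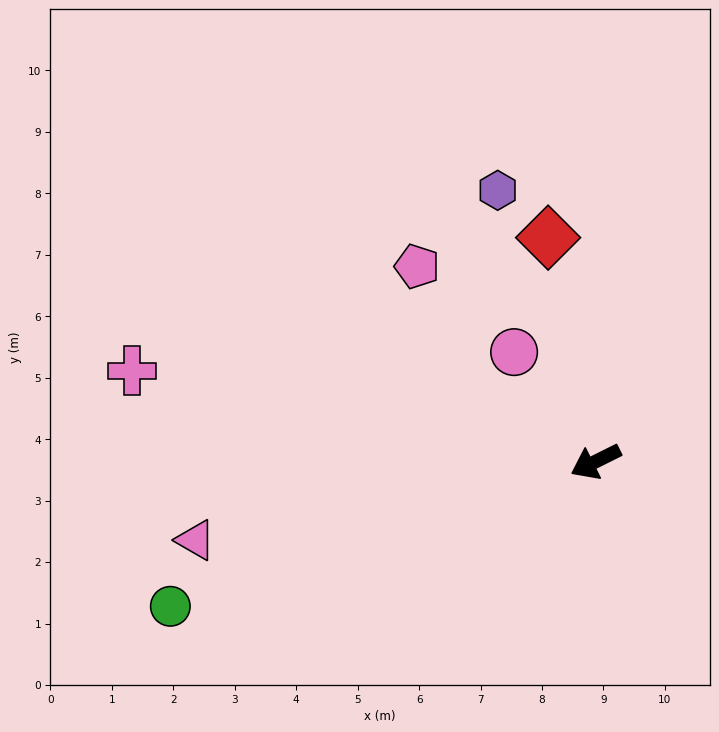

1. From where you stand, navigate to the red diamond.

turn right 105°, forward 3.7 m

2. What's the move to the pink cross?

turn right 38°, forward 7.7 m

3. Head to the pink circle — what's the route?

turn right 80°, forward 2.2 m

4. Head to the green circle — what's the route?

turn right 8°, forward 7.3 m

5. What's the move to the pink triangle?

turn right 15°, forward 6.6 m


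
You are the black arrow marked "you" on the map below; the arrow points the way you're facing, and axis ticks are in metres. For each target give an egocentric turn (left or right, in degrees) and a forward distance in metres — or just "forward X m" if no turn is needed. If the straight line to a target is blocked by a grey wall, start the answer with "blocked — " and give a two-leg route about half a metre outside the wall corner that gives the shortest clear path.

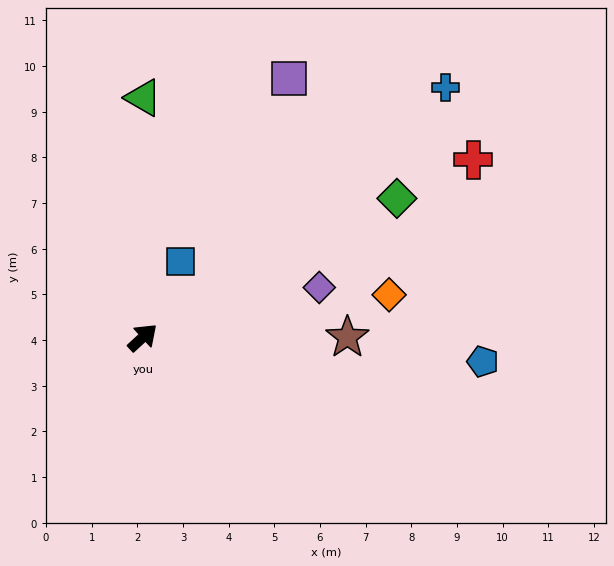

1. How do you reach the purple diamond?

turn right 27°, forward 4.0 m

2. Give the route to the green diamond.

turn right 14°, forward 6.3 m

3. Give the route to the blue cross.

turn right 3°, forward 8.6 m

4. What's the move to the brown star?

turn right 42°, forward 4.5 m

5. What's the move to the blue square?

turn left 21°, forward 1.9 m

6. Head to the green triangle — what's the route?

turn left 47°, forward 5.2 m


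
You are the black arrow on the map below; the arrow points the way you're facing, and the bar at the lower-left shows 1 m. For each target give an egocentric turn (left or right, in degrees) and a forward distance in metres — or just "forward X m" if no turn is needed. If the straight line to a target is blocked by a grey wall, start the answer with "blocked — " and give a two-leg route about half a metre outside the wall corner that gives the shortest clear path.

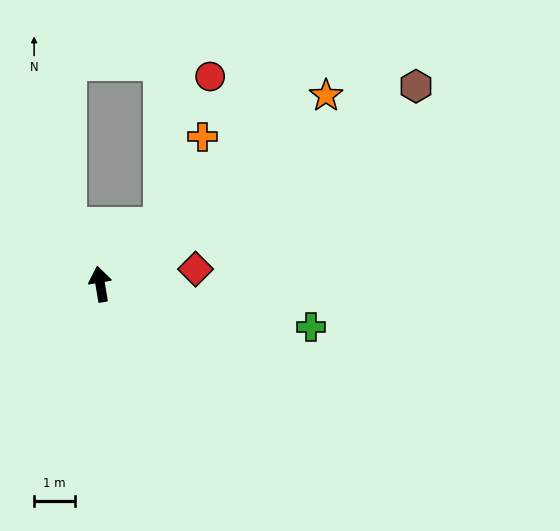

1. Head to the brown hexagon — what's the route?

turn right 67°, forward 9.0 m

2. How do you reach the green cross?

turn right 111°, forward 5.2 m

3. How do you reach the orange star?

turn right 60°, forward 7.1 m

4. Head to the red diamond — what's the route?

turn right 90°, forward 2.3 m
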